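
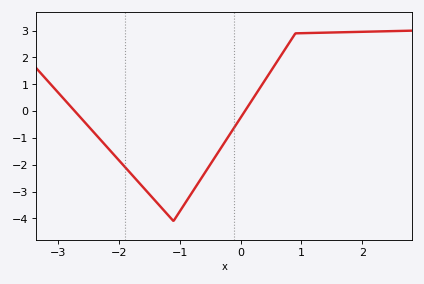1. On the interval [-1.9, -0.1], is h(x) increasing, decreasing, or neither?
neither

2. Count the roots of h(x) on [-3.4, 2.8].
2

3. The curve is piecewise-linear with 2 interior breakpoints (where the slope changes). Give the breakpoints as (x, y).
(-1.1, -4.1); (0.9, 2.9)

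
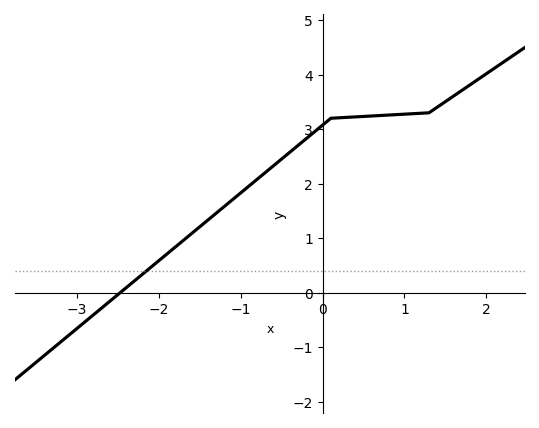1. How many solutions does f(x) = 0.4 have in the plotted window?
1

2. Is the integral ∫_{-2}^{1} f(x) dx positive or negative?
positive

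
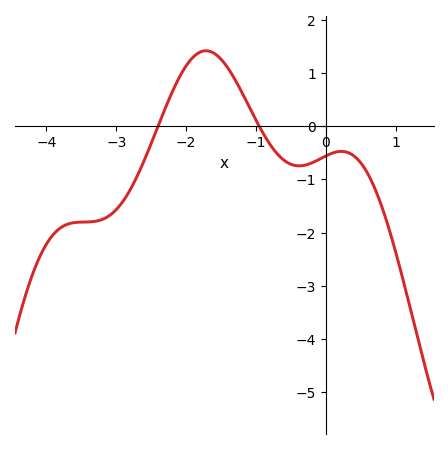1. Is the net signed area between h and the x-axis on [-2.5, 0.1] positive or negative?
positive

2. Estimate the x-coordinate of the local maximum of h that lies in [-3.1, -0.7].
-1.7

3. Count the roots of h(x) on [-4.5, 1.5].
2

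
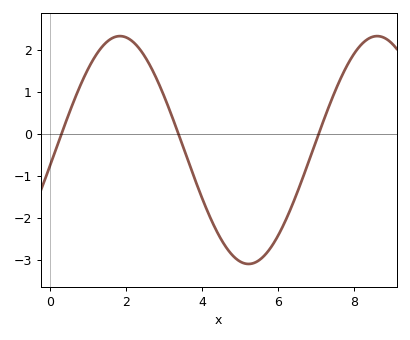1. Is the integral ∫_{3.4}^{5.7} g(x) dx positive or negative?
negative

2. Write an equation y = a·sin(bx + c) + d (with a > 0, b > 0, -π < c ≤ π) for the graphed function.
y = 2.71sin(0.93x - 0.14) - 0.39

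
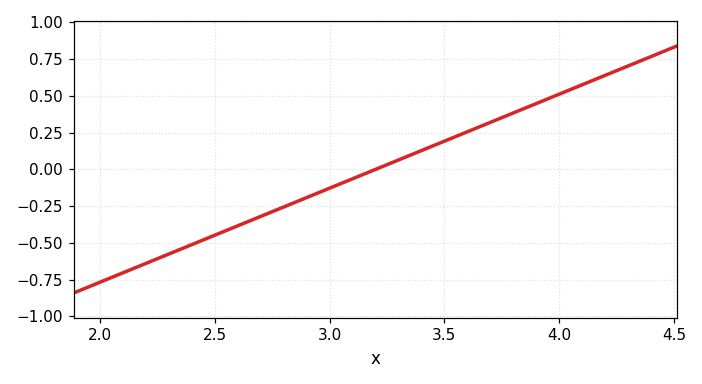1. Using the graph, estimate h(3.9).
0.448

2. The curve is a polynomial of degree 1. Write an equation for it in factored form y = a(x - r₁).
y = 0.64(x - 3.2)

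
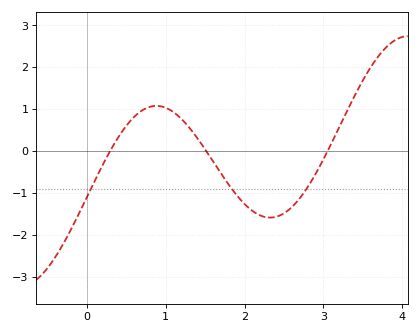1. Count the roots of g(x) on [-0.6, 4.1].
3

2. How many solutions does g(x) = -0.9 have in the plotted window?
3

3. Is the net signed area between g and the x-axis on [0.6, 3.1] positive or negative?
negative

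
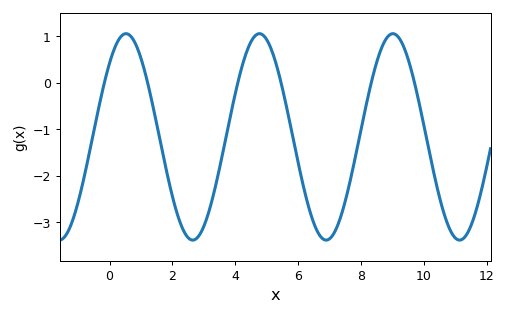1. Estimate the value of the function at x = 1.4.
-0.6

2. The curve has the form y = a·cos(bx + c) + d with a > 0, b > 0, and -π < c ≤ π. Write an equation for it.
y = 2.22cos(1.5x - 0.77) - 1.16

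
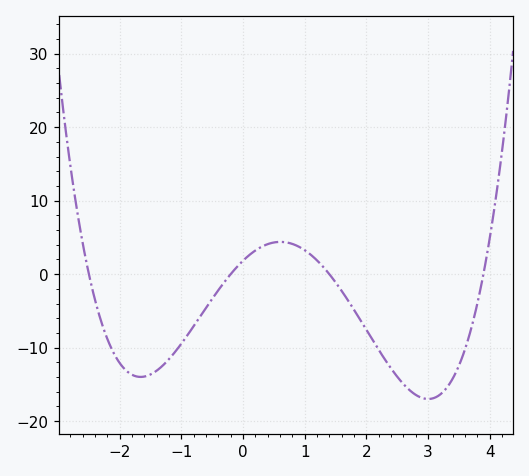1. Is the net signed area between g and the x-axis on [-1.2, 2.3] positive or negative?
negative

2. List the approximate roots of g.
-2.5, -0.2, 1.4, 3.9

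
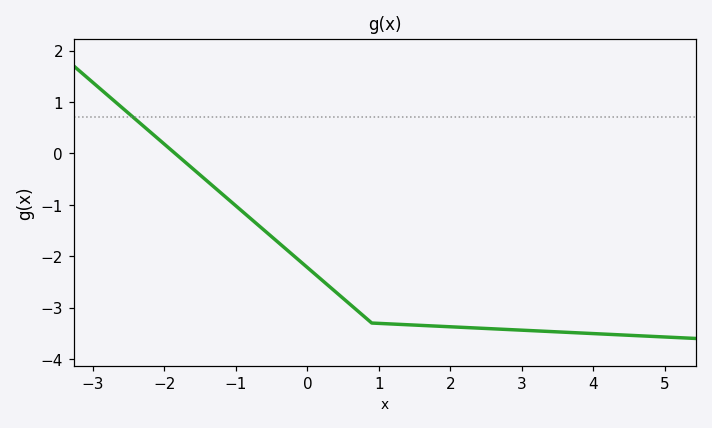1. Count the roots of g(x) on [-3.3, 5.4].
1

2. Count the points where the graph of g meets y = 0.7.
1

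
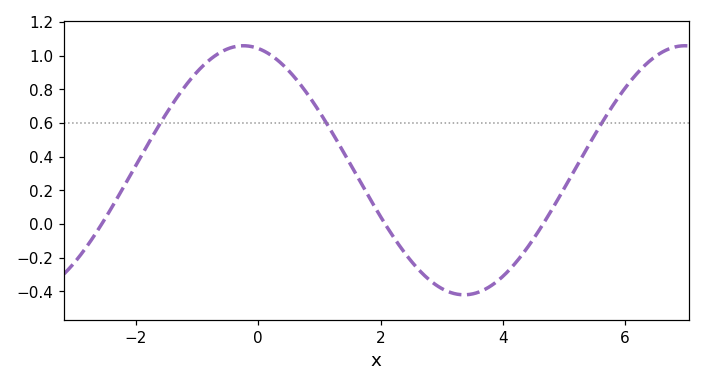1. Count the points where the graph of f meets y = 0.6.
3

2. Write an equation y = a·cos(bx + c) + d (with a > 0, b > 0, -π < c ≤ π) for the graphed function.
y = 0.74cos(0.87x + 0.21) + 0.32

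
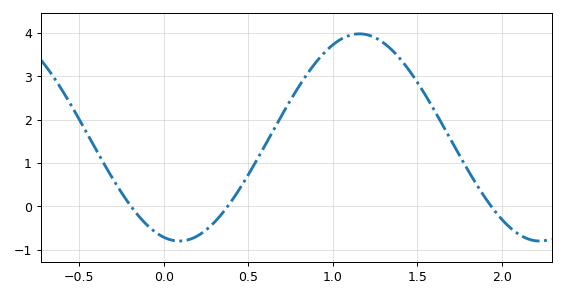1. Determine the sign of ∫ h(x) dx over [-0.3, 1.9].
positive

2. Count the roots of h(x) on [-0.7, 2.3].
3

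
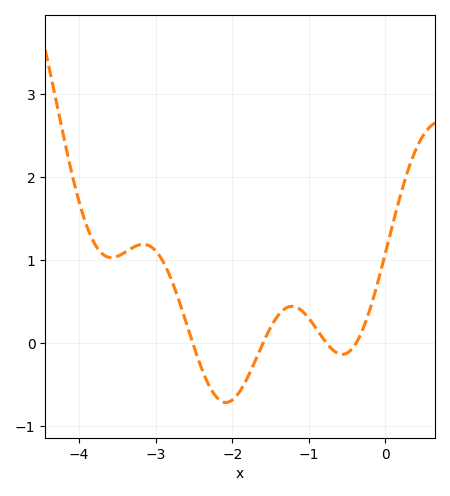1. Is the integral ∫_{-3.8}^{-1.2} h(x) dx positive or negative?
positive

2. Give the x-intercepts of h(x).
-2.52, -1.6, -0.77, -0.381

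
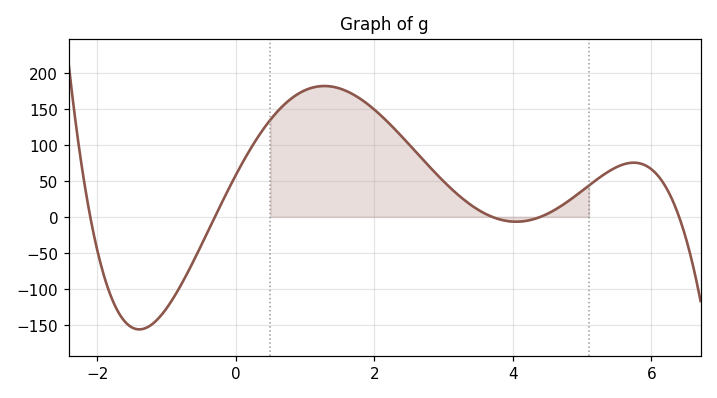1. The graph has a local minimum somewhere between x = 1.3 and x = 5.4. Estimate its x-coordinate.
4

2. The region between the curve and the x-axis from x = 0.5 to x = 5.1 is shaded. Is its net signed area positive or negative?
positive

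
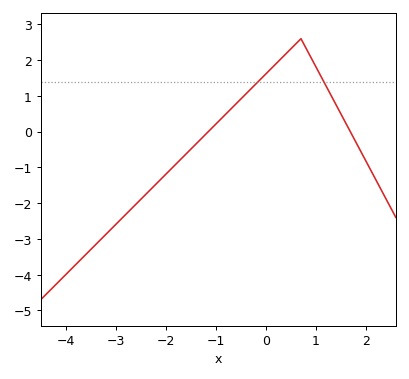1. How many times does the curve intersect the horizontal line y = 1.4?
2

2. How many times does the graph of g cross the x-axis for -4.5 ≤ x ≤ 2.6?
2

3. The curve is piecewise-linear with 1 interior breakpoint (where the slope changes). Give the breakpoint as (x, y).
(0.7, 2.6)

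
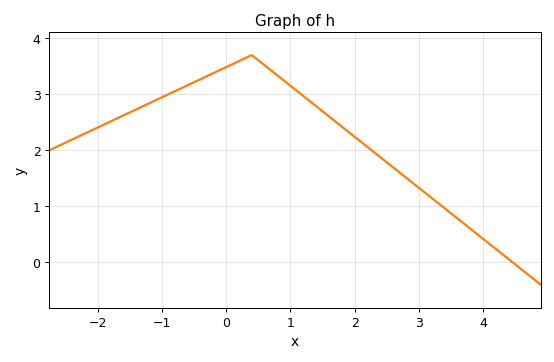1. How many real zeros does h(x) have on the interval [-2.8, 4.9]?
1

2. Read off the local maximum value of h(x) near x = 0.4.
3.7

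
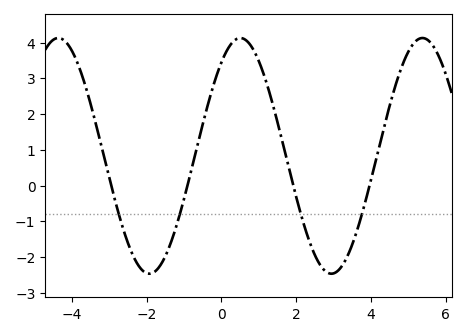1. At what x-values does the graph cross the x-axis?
-3, -1, 2, 4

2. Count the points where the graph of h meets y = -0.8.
4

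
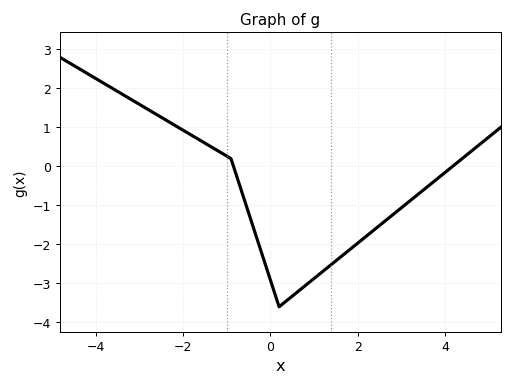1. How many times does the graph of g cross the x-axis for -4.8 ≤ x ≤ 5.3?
2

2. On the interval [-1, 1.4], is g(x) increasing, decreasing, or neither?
neither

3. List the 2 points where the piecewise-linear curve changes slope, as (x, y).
(-0.9, 0.2); (0.2, -3.6)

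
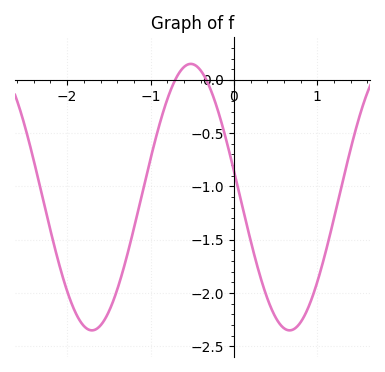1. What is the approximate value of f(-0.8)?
-0.185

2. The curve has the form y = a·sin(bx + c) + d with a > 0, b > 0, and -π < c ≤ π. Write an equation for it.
y = 1.25sin(2.65x + 2.94) - 1.1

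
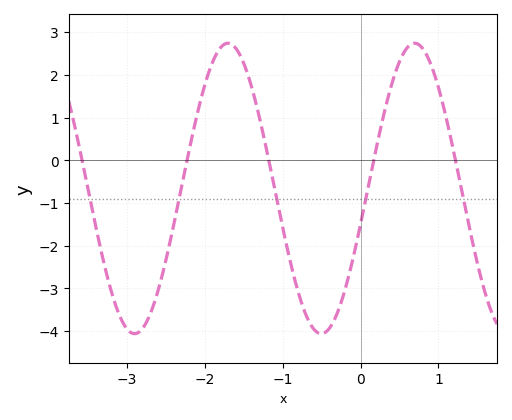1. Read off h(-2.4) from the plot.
-1.51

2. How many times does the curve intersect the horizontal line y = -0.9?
5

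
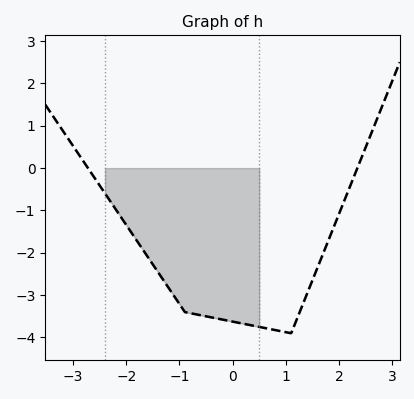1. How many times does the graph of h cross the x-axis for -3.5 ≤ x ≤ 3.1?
2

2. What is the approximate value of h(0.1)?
-3.65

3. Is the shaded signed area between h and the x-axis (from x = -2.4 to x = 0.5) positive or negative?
negative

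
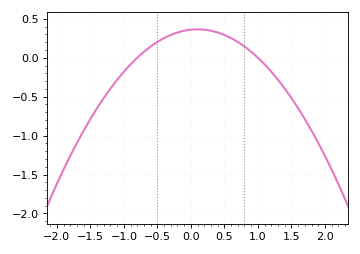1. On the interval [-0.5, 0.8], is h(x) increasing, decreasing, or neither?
neither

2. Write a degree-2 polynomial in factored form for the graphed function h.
y = -0.45(x + 0.8)(x - 1)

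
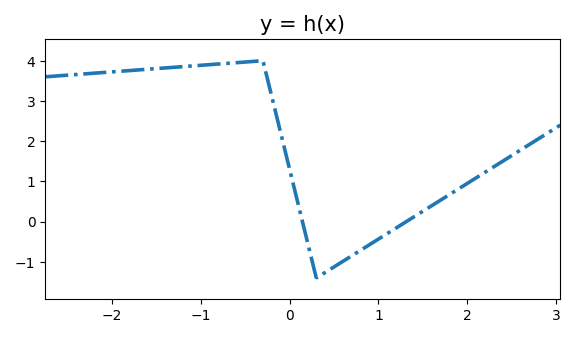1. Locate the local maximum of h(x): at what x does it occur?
-0.3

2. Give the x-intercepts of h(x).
0.1, 1.3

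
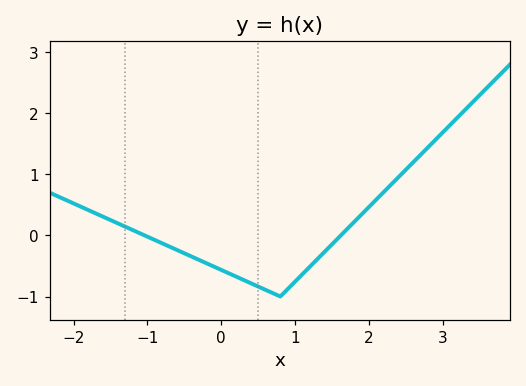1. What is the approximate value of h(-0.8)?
-0.13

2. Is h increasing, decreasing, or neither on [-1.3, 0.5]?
decreasing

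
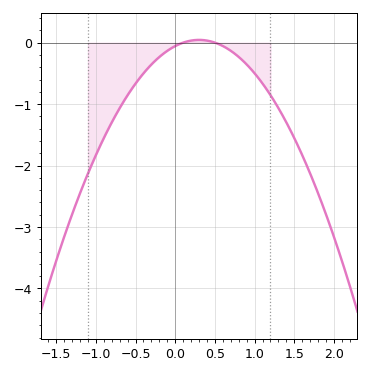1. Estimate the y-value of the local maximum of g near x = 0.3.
0.044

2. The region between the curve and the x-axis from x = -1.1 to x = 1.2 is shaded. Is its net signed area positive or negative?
negative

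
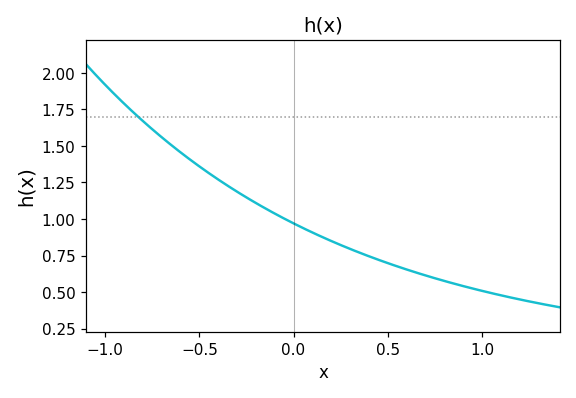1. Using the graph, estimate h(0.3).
0.8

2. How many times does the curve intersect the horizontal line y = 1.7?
1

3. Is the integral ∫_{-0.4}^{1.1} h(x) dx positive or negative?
positive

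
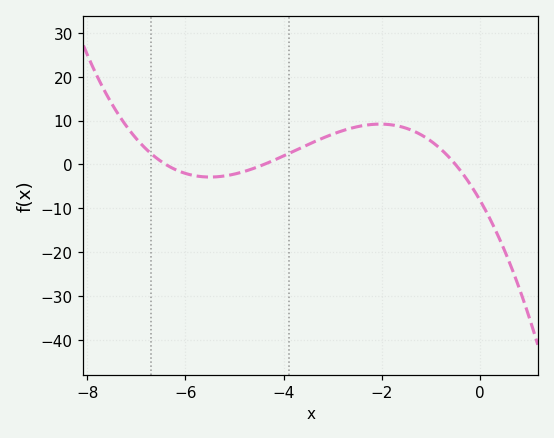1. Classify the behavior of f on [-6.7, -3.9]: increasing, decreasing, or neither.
neither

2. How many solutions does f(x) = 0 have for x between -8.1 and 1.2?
3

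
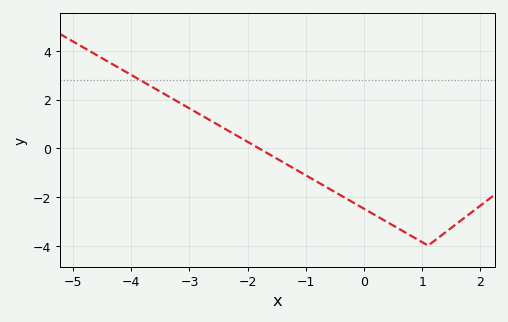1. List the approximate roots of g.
-1.8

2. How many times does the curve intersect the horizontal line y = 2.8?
1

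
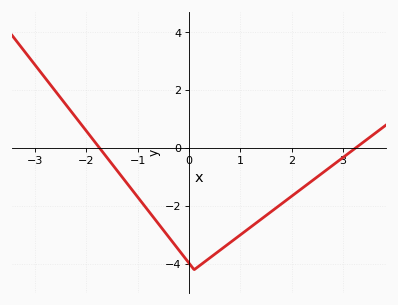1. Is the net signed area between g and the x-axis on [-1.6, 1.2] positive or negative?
negative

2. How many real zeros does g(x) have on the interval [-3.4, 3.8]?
2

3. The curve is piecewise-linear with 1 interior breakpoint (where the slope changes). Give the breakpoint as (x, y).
(0.1, -4.2)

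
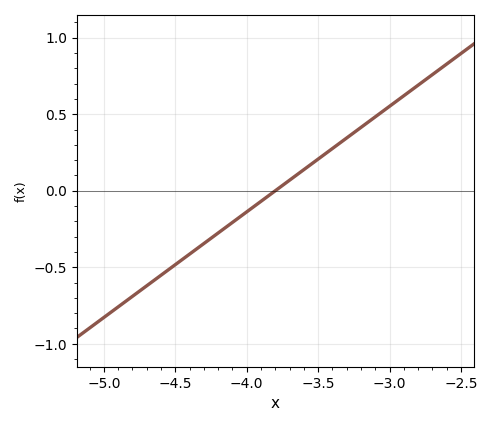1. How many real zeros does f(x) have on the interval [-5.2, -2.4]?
1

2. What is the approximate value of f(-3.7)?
0.069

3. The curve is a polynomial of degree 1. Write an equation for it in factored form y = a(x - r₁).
y = 0.69(x + 3.8)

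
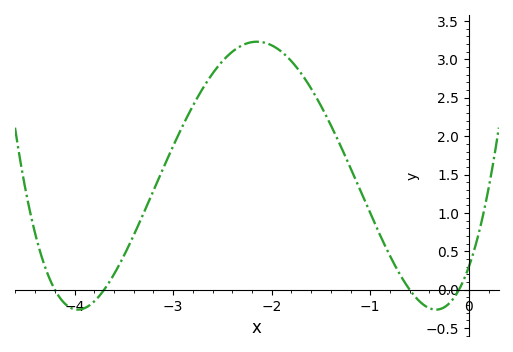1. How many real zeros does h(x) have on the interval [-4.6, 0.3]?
4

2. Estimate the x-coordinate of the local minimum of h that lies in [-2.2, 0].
-0.3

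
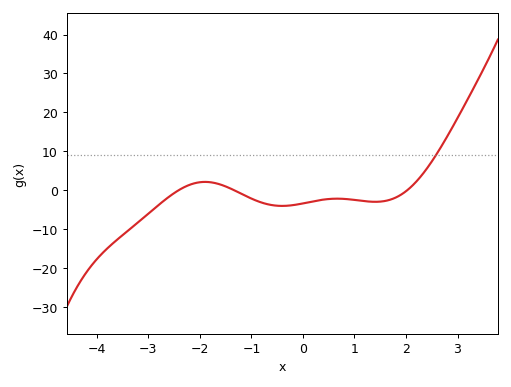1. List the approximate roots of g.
-2.42, -1.33, 2.02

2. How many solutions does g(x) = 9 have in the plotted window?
1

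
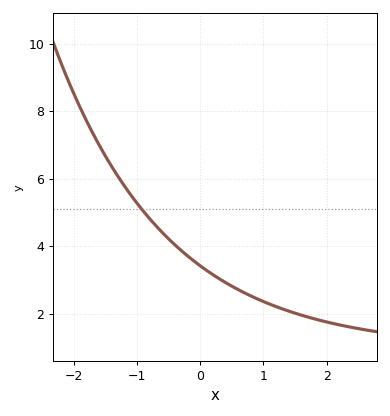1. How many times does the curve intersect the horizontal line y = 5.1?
1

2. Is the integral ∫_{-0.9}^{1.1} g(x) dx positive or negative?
positive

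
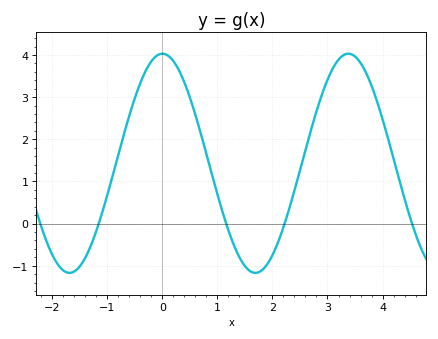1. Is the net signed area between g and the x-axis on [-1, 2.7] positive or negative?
positive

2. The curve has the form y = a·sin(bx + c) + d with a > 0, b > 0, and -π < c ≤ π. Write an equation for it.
y = 2.6sin(1.9x + 1.6) + 1.43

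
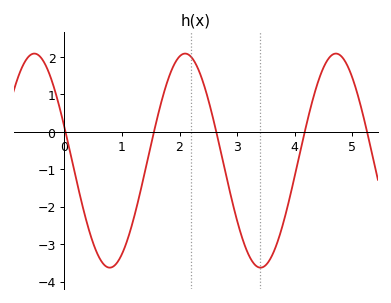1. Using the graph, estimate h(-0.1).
0.7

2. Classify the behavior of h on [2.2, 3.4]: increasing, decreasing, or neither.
decreasing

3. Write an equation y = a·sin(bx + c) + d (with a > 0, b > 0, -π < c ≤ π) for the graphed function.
y = 2.86sin(2.4x + 2.8) - 0.77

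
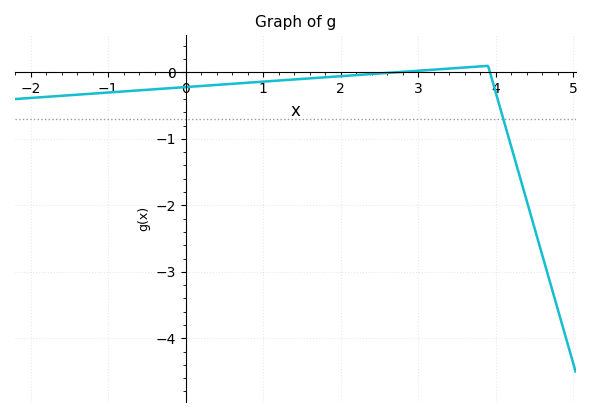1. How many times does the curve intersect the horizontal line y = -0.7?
1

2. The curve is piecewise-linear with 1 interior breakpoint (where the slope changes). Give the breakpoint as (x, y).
(3.9, 0.1)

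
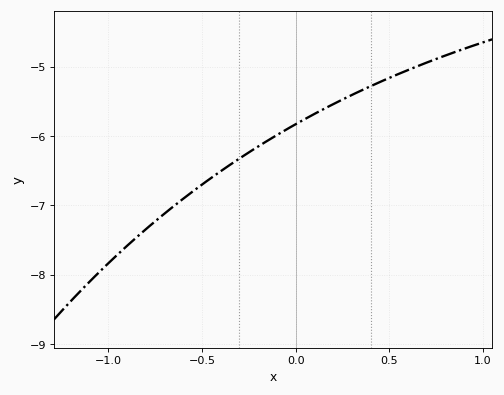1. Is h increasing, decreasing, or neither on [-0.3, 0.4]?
increasing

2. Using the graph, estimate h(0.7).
-4.9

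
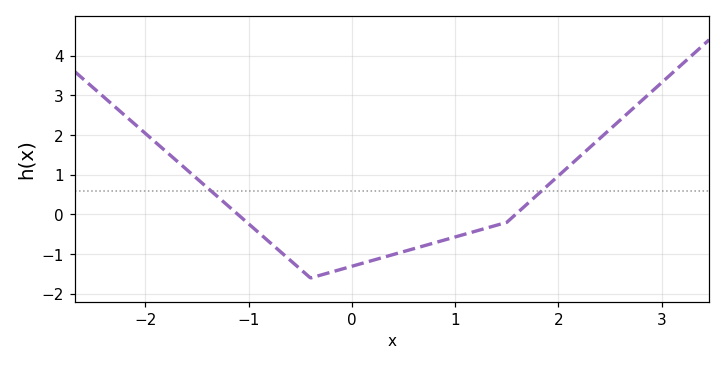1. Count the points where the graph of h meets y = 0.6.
2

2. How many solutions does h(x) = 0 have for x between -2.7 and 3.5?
2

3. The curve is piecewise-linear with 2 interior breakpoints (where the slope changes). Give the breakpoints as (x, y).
(-0.4, -1.6); (1.5, -0.2)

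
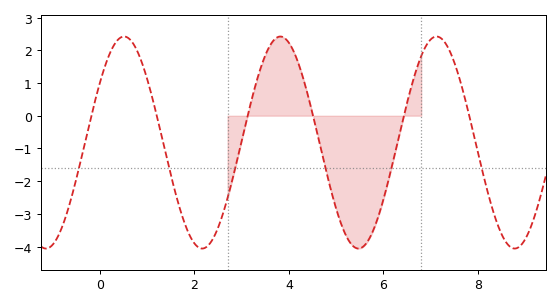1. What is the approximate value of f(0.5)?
2.42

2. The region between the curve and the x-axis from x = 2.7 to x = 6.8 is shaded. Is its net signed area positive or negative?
negative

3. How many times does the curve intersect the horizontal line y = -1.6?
6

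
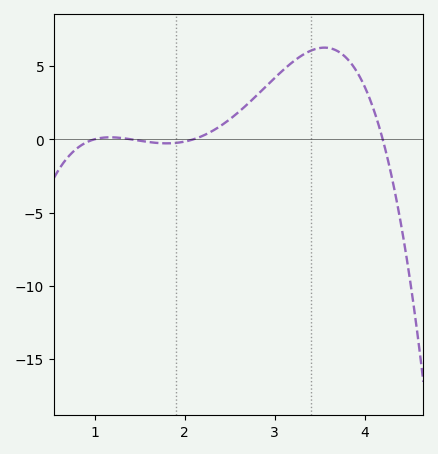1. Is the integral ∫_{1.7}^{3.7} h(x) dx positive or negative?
positive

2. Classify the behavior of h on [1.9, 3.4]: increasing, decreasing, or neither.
increasing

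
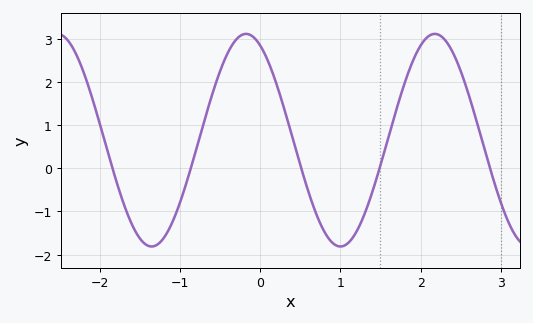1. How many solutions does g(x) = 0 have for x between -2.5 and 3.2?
5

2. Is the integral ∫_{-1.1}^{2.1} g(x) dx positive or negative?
positive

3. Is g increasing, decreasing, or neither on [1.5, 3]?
neither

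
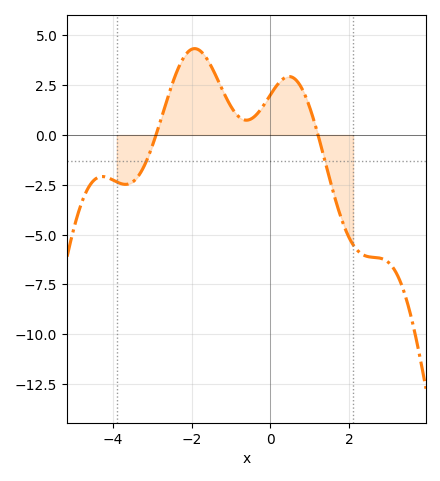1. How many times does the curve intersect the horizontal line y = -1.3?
2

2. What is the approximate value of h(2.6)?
-6.14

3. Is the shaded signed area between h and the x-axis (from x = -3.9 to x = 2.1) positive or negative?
positive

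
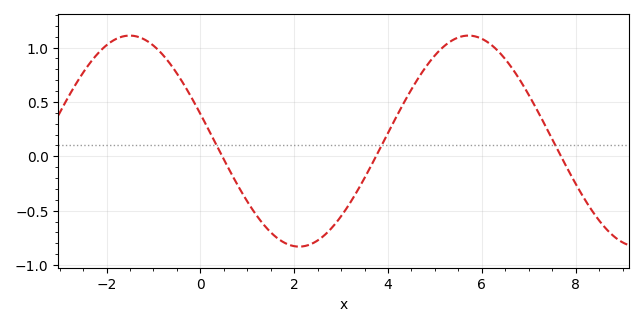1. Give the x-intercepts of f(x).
0.466, 3.74, 7.69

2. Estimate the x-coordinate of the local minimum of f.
2.11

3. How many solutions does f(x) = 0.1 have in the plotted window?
3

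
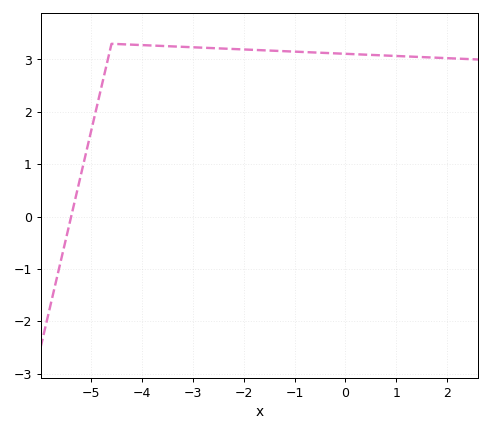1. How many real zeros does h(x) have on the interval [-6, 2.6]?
1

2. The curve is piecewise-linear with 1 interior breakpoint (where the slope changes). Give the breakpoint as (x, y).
(-4.6, 3.3)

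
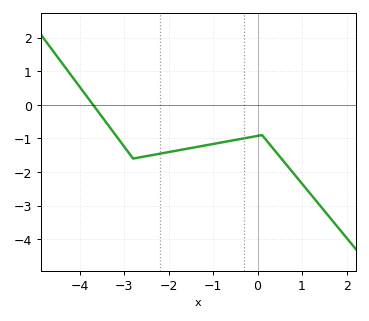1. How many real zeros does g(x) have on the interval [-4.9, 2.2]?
1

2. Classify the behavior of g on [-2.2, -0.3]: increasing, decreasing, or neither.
increasing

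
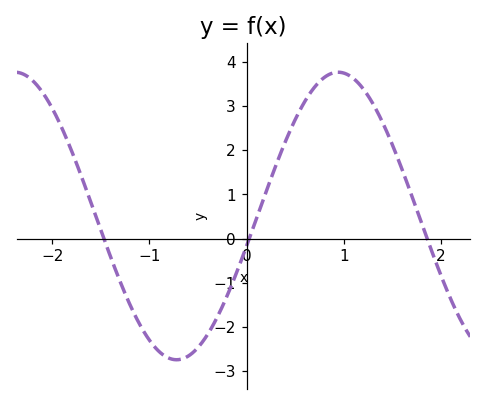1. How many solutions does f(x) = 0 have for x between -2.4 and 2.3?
3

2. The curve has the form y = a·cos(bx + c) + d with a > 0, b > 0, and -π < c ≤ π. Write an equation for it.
y = 3.25cos(1.9x - 1.8) + 0.51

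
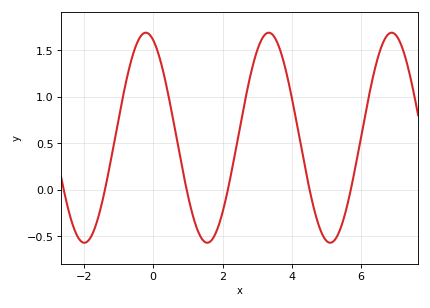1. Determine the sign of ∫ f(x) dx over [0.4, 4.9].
positive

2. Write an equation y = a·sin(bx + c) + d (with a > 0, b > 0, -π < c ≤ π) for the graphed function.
y = 1.13sin(1.8x + 2) + 0.56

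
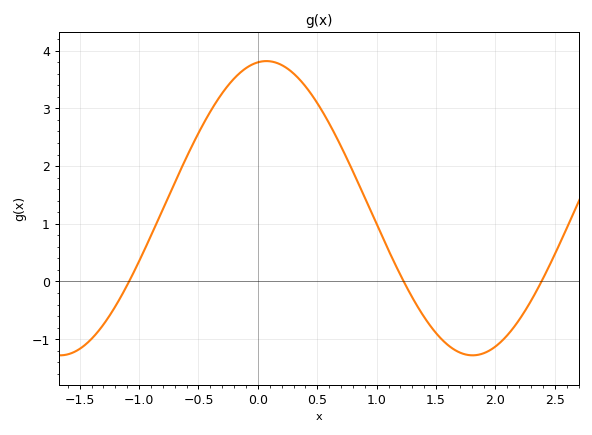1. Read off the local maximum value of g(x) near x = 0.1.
3.82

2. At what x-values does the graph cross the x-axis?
-1.08, 1.23, 2.39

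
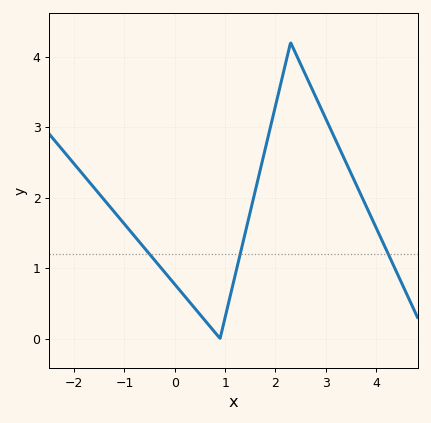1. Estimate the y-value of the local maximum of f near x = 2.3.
4.2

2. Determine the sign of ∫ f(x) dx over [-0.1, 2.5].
positive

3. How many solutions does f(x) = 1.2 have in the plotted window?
3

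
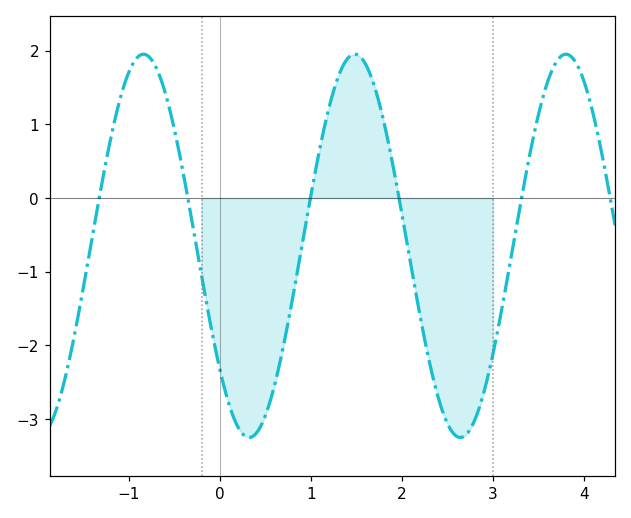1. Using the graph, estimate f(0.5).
-2.95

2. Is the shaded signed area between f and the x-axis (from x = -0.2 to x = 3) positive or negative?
negative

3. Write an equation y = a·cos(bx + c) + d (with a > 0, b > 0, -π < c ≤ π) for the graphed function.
y = 2.6cos(2.71x + 2.27) - 0.65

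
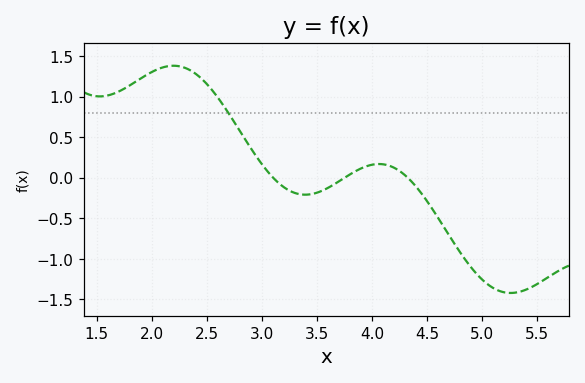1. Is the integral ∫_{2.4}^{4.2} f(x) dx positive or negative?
positive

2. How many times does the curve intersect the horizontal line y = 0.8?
1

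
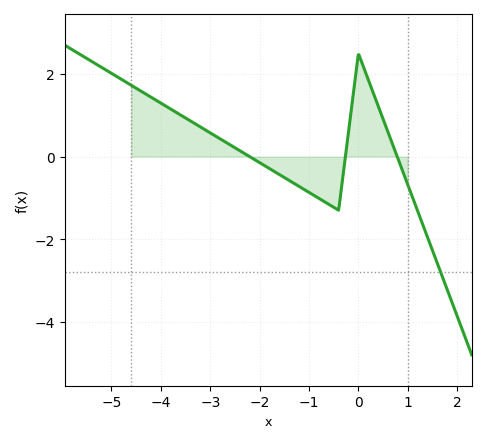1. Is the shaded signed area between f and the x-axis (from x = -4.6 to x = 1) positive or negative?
positive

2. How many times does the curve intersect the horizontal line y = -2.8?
1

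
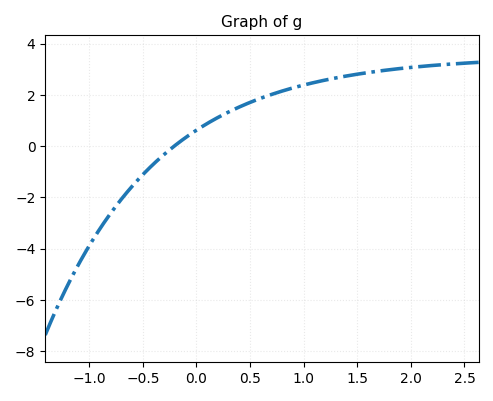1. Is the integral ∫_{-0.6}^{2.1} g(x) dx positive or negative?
positive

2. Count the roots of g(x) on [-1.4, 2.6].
1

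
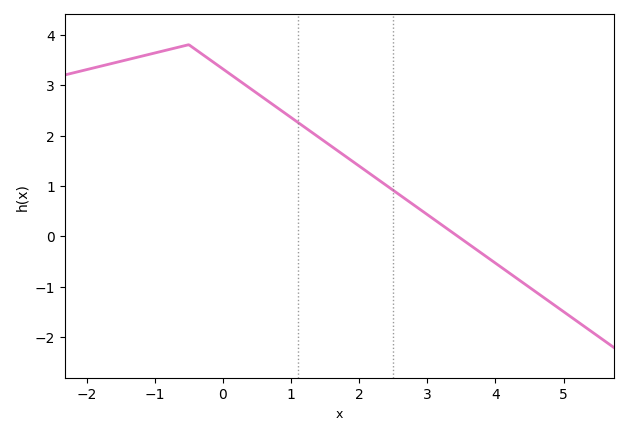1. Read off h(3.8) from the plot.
-0.3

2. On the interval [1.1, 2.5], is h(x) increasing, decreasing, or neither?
decreasing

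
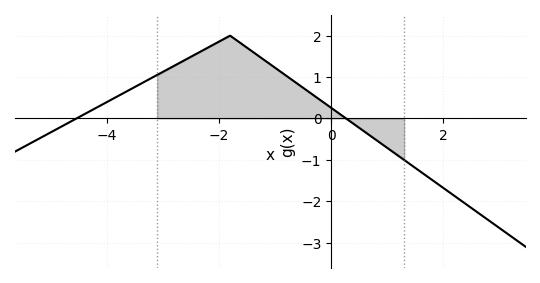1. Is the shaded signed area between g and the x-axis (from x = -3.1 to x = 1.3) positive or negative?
positive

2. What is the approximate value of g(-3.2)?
1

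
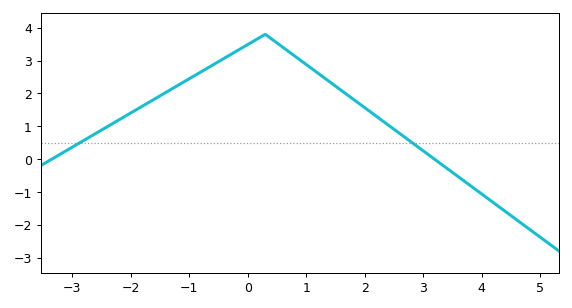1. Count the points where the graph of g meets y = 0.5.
2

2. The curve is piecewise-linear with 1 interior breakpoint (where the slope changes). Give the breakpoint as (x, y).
(0.3, 3.8)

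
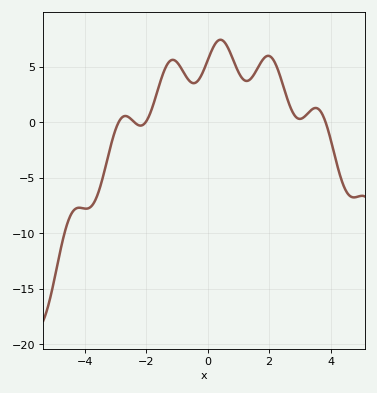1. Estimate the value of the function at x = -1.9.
0.648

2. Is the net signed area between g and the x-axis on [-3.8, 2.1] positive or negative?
positive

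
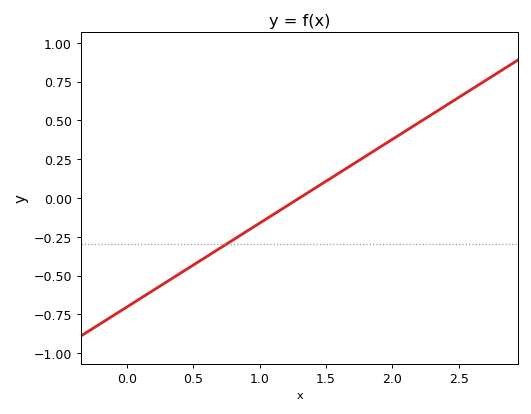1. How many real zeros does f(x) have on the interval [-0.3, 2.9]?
1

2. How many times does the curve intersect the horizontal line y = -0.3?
1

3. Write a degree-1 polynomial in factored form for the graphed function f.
y = 0.54(x - 1.3)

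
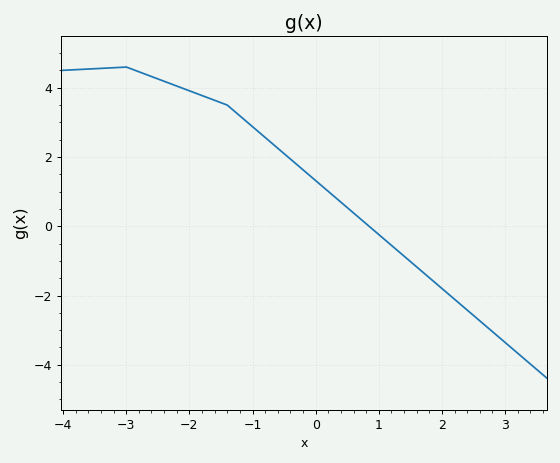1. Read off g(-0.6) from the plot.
2.25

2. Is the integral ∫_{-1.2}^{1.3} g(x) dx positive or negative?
positive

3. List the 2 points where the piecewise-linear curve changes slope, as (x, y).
(-3, 4.6); (-1.4, 3.5)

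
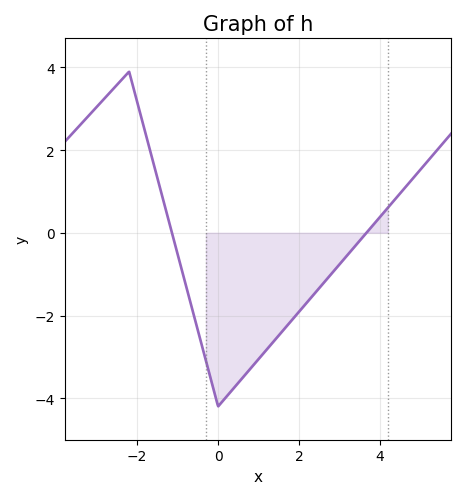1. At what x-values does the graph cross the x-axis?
-1.14, 3.67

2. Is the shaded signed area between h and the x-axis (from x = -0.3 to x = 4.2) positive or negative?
negative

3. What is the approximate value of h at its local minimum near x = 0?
-4.2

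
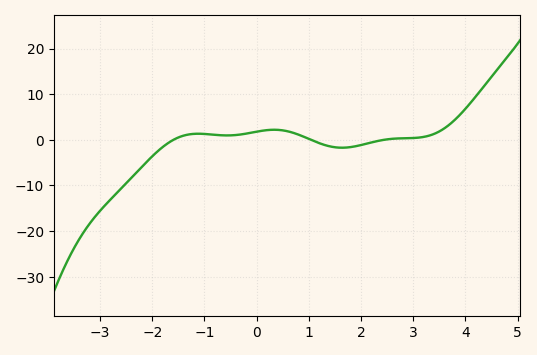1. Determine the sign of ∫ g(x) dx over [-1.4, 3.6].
positive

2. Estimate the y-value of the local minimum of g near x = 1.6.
-2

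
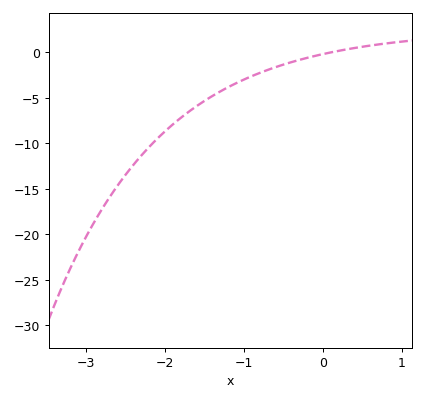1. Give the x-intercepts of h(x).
0.114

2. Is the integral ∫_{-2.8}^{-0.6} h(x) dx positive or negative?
negative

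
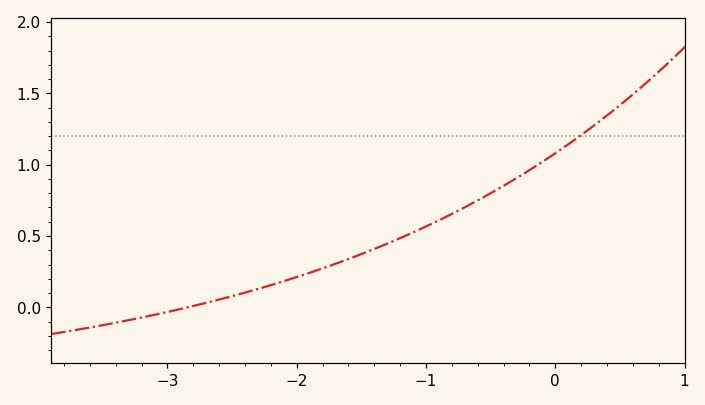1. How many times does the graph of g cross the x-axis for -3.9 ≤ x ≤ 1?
1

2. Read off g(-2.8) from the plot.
0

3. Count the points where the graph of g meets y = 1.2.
1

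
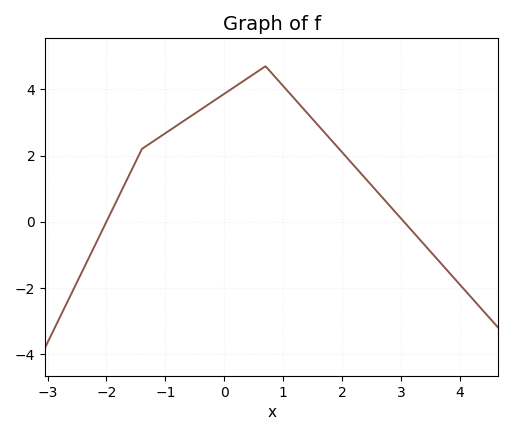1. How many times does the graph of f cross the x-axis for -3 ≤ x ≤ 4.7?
2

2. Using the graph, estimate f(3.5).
-0.9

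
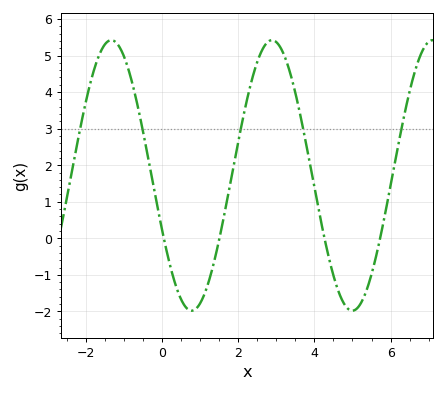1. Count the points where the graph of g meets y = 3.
5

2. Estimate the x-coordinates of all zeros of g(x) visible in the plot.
0, 1.6, 4.2, 5.8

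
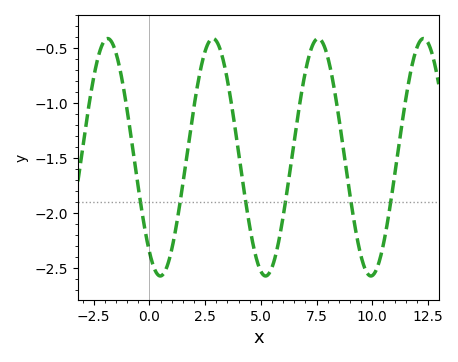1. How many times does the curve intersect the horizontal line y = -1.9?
6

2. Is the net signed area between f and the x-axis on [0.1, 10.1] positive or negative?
negative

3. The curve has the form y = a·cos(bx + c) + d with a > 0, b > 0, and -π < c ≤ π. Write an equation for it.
y = 1.08cos(1.3x + 2.5) - 1.49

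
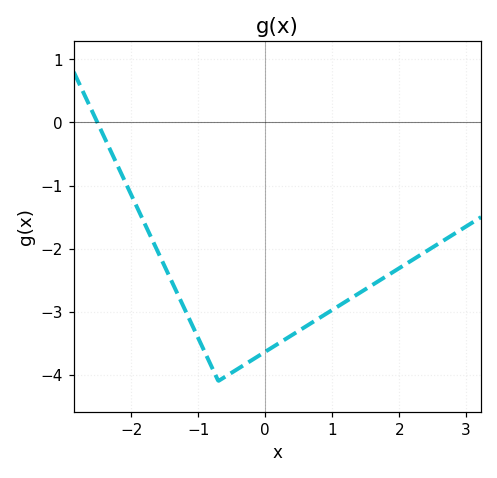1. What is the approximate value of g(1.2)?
-2.84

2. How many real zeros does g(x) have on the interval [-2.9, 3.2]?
1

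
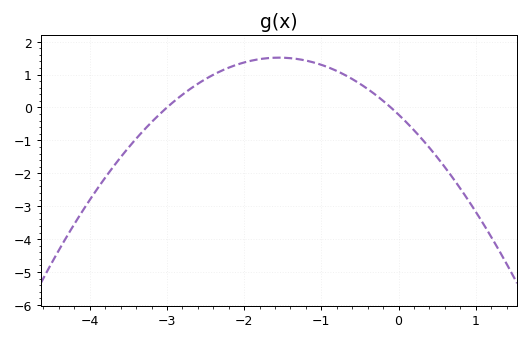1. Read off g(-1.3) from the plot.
1.47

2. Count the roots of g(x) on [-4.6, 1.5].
2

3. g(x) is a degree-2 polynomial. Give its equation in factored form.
y = -0.72(x + 3)(x + 0.1)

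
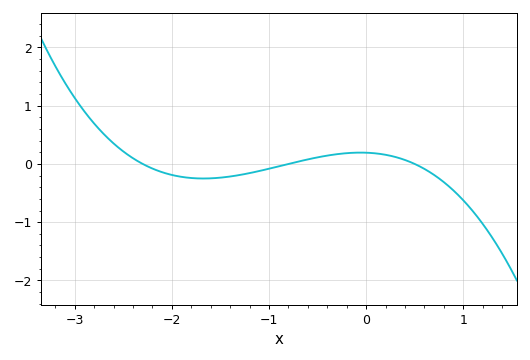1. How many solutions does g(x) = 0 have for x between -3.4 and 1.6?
3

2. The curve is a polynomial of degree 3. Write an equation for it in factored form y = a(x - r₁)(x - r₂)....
y = -0.21(x + 2.3)(x + 0.8)(x - 0.5)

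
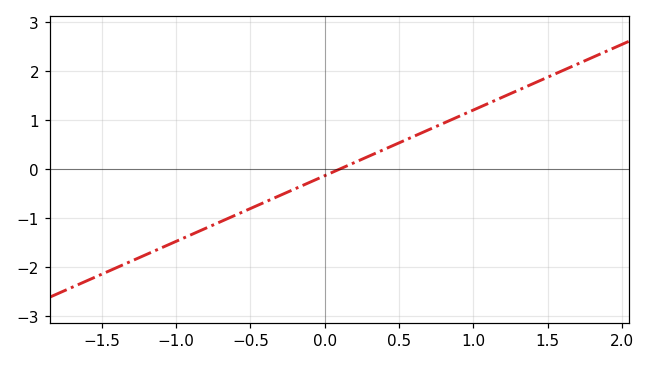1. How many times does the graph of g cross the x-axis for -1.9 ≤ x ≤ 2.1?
1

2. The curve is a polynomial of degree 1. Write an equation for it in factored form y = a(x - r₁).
y = 1.34(x - 0.1)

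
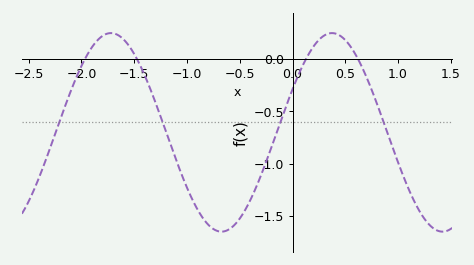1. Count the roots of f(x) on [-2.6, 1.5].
4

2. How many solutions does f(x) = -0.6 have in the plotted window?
4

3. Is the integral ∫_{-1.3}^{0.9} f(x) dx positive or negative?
negative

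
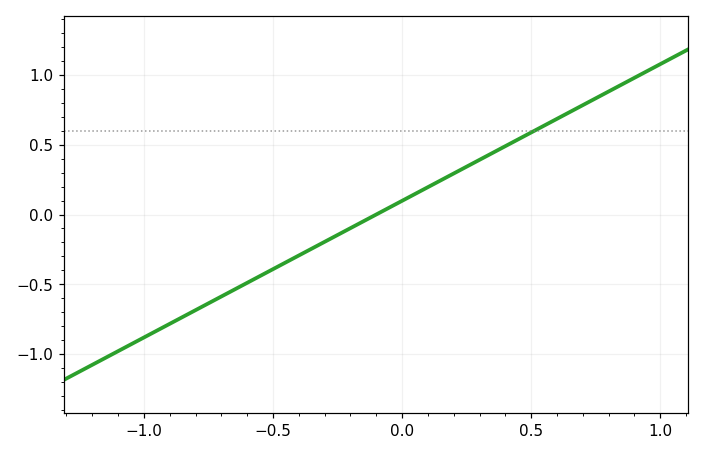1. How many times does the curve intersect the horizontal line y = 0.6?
1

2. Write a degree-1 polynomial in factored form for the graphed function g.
y = 0.98(x + 0.1)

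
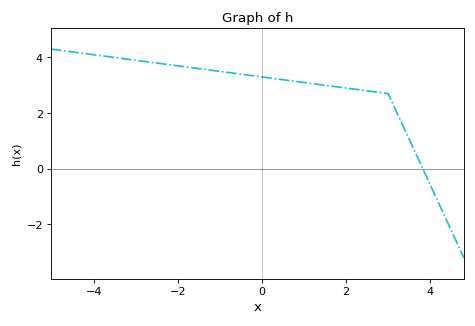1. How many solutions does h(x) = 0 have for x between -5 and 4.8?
1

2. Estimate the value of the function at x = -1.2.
3.5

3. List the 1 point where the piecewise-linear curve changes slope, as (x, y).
(3, 2.7)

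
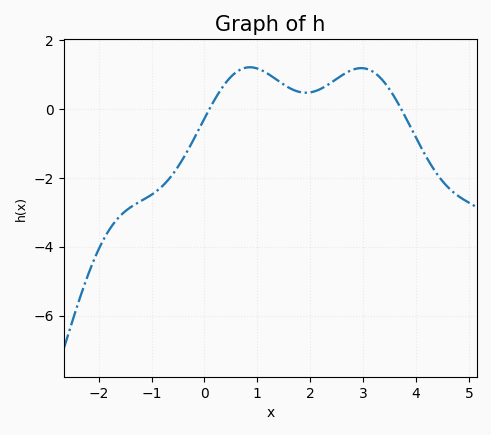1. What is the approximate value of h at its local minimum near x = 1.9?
0.478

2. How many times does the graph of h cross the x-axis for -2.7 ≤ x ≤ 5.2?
2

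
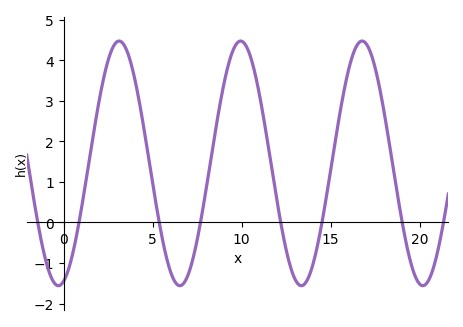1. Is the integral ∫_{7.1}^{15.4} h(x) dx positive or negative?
positive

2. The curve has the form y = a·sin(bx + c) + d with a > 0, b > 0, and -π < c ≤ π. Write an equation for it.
y = 3.02sin(0.92x - 1.3) + 1.46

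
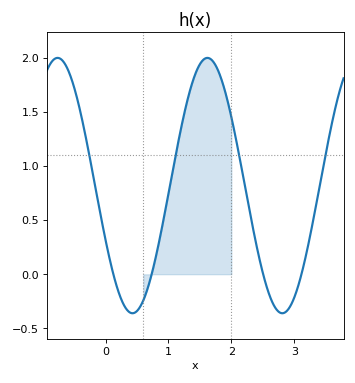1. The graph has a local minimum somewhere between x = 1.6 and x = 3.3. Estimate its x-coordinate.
2.8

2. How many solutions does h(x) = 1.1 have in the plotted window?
4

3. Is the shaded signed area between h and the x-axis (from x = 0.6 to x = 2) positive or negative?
positive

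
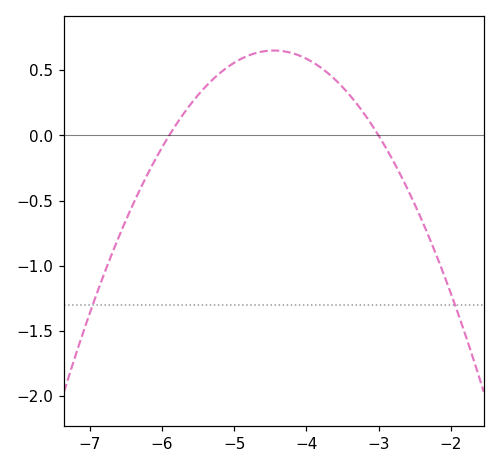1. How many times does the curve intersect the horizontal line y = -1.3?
2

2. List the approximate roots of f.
-5.9, -3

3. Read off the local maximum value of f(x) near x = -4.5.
0.652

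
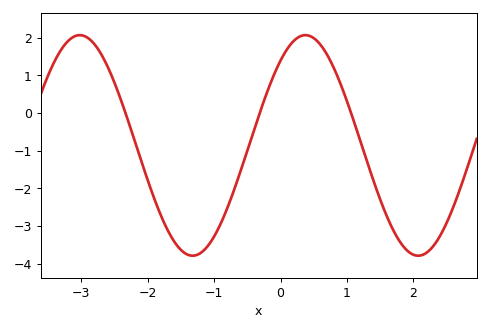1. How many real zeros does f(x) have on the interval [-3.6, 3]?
3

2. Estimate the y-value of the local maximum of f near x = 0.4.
2.1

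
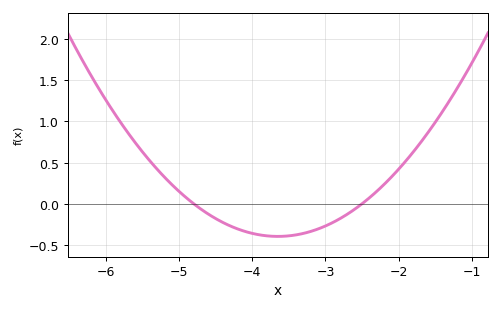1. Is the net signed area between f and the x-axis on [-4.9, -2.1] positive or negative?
negative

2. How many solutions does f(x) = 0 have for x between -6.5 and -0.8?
2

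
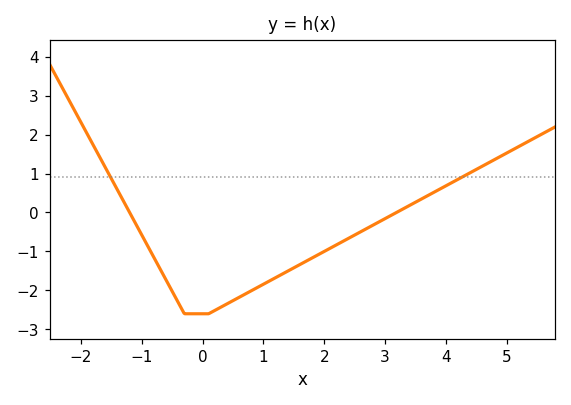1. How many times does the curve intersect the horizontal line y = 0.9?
2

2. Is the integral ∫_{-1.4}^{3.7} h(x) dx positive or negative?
negative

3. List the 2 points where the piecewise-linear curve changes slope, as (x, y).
(-0.3, -2.6); (0.1, -2.6)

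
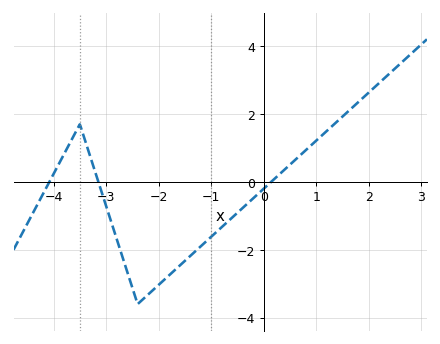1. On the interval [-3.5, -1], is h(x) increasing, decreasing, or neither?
neither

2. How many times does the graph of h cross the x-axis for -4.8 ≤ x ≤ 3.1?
3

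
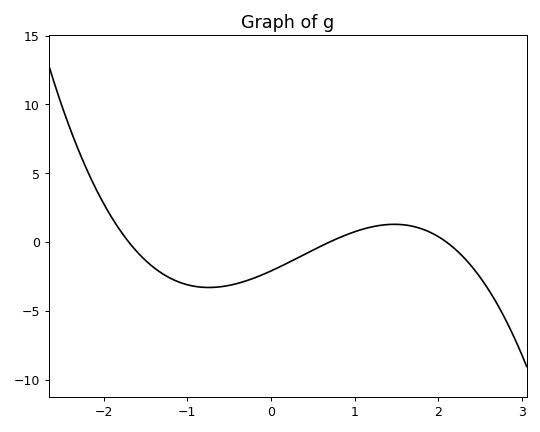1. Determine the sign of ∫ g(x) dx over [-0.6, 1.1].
negative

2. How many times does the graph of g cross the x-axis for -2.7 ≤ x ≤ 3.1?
3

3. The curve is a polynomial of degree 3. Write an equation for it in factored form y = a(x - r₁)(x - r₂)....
y = -0.84(x + 1.7)(x - 0.7)(x - 2.1)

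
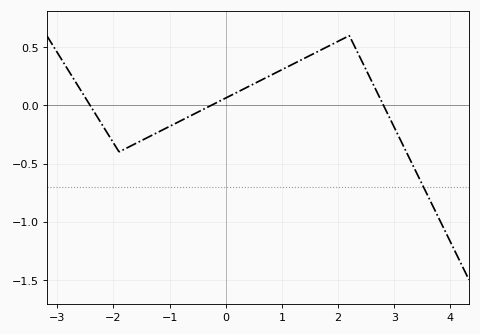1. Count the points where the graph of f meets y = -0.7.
1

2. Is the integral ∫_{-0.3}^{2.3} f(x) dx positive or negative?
positive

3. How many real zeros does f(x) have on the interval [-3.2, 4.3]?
3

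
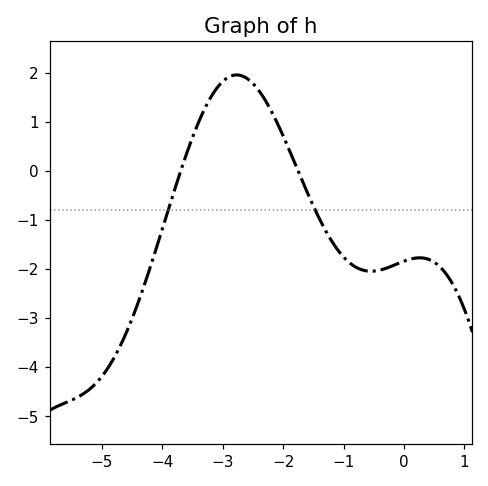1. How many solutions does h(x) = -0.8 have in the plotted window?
2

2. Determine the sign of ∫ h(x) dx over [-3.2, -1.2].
positive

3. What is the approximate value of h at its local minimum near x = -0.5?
-2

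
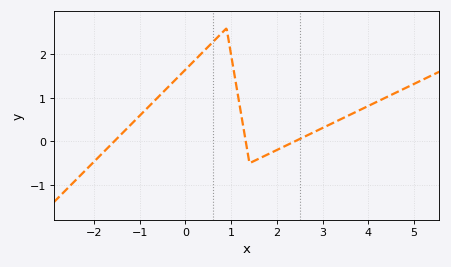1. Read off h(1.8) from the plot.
-0.298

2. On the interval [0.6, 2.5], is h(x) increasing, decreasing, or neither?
neither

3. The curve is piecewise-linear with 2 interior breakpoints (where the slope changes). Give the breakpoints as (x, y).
(0.9, 2.6); (1.4, -0.5)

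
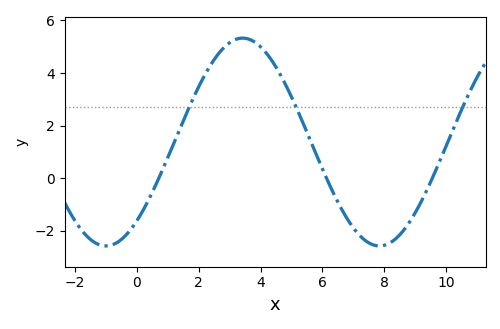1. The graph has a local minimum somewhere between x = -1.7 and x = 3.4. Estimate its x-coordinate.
-1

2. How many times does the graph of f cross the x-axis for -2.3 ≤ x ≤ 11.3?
3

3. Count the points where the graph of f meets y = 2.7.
3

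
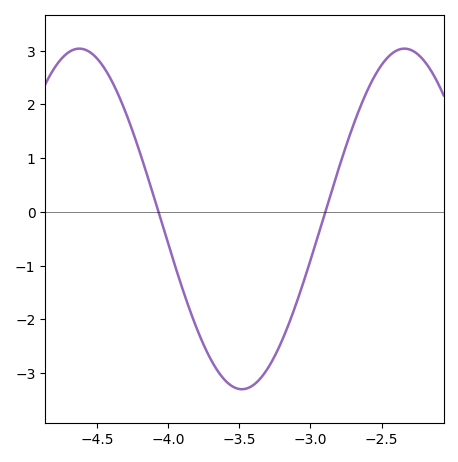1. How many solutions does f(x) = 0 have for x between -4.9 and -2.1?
2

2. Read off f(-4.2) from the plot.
1.12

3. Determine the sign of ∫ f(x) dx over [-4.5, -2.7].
negative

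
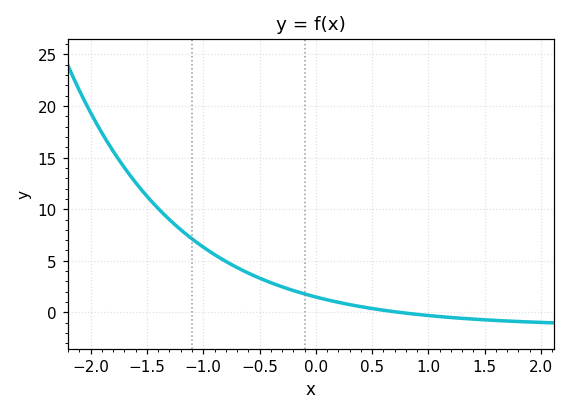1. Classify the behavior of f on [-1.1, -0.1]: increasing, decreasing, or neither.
decreasing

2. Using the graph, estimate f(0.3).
0.755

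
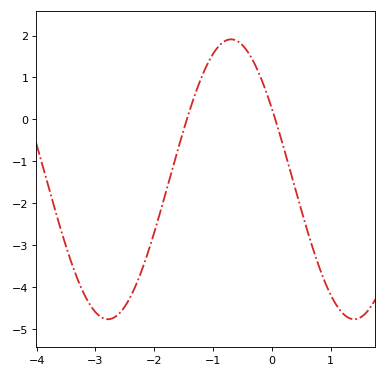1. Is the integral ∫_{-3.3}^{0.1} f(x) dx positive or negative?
negative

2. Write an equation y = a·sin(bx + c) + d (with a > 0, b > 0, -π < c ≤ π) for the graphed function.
y = 3.34sin(1.5x + 2.6) - 1.43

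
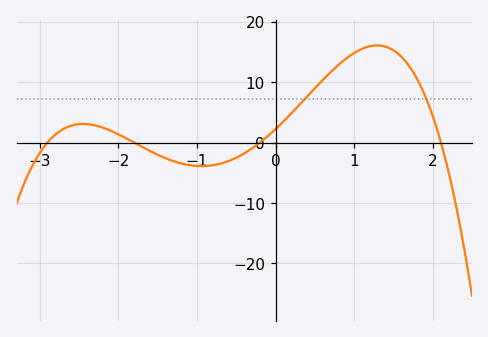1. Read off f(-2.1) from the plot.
1.97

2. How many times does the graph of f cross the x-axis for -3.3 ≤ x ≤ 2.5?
4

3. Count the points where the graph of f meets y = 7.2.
2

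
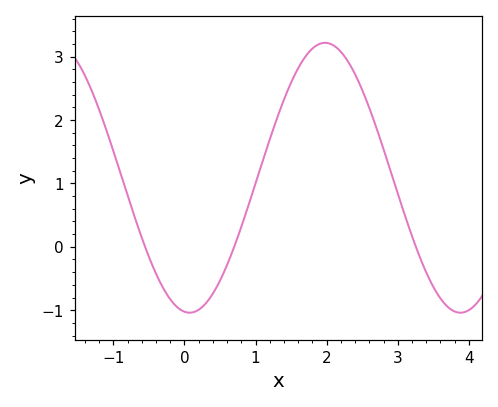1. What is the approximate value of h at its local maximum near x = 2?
3.22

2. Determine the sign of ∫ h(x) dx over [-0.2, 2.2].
positive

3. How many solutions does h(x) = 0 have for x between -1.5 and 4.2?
3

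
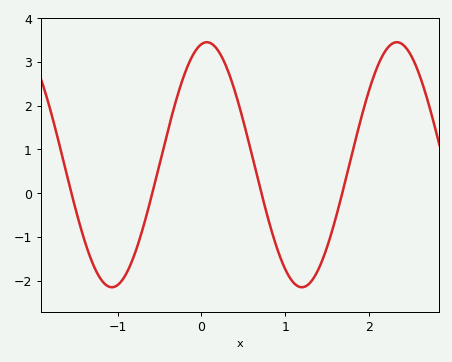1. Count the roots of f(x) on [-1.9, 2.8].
4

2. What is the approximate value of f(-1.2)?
-1.97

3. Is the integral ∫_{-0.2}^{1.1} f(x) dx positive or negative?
positive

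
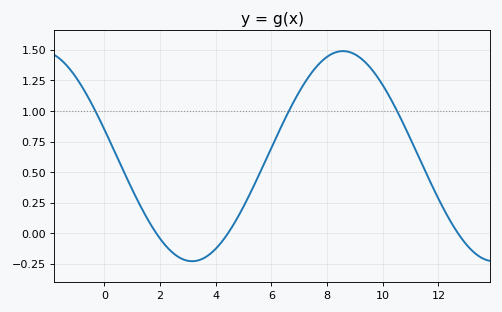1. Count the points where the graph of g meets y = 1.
3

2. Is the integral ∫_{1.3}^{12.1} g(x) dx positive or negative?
positive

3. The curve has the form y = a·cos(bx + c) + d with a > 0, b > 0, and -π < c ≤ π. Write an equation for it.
y = 0.86cos(0.58x + 1.3) + 0.63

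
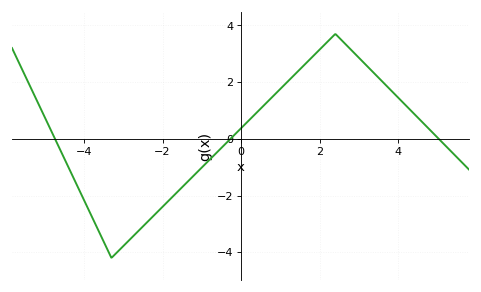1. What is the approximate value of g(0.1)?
0.6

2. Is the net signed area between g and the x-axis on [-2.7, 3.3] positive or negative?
positive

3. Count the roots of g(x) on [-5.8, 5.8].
3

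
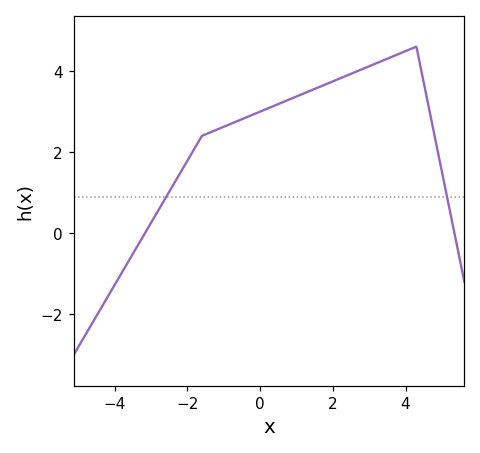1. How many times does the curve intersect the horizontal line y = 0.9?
2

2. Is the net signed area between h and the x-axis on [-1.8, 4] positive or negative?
positive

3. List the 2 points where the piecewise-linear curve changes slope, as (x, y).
(-1.6, 2.4); (4.3, 4.6)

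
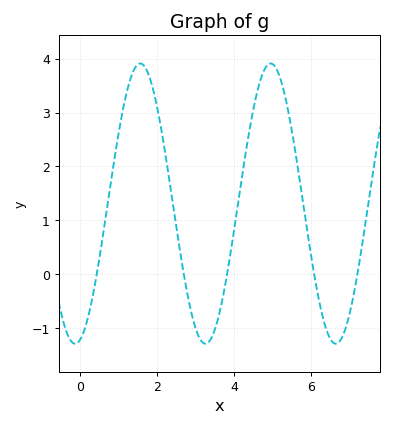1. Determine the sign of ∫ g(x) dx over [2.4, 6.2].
positive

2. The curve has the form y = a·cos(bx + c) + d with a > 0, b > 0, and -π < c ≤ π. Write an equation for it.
y = 2.6cos(1.9x - 2.9) + 1.31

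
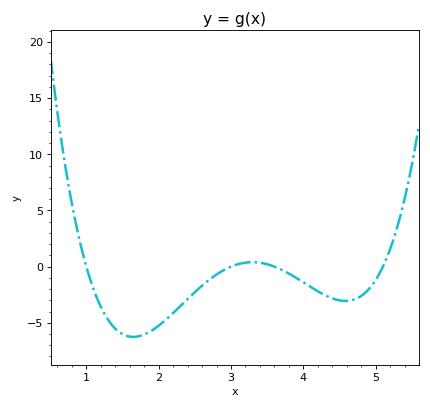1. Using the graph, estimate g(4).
-1.5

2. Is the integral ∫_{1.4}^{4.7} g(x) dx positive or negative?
negative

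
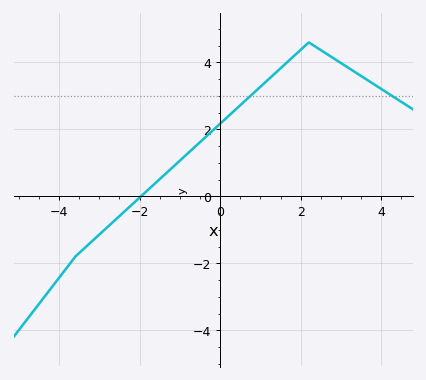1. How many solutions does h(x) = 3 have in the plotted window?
2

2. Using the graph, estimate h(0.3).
2.5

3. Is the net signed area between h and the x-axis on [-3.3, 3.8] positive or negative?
positive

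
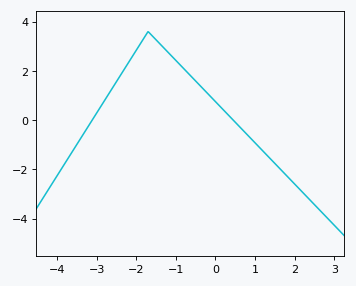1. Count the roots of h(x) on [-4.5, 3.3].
2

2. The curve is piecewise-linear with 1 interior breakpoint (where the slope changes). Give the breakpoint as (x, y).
(-1.7, 3.6)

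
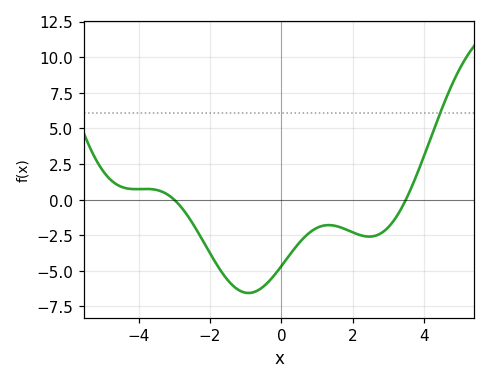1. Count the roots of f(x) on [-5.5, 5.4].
2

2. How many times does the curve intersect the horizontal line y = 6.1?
1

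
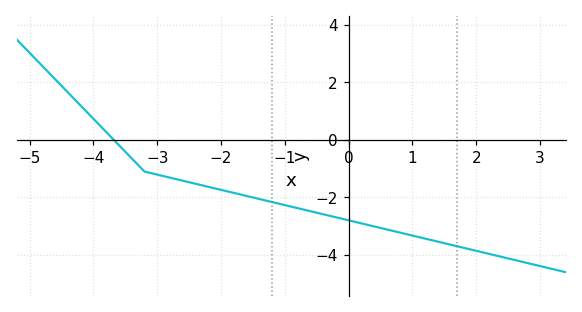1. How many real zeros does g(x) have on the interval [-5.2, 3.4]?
1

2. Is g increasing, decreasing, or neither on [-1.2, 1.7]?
decreasing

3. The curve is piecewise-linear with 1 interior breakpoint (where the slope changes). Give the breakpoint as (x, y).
(-3.2, -1.1)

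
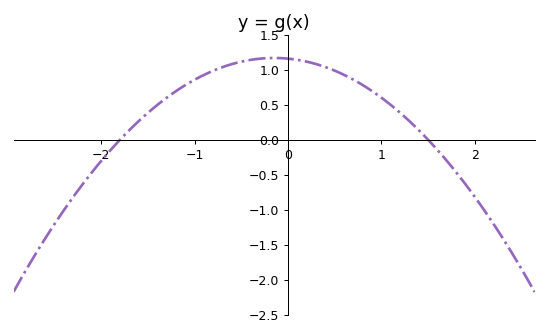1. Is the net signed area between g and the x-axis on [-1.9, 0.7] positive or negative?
positive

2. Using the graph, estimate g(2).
-0.8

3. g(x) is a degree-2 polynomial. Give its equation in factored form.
y = -0.43(x + 1.8)(x - 1.5)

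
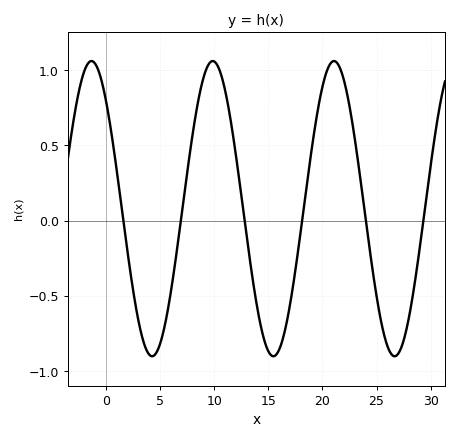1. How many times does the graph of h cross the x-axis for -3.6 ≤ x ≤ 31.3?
6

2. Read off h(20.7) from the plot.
1.04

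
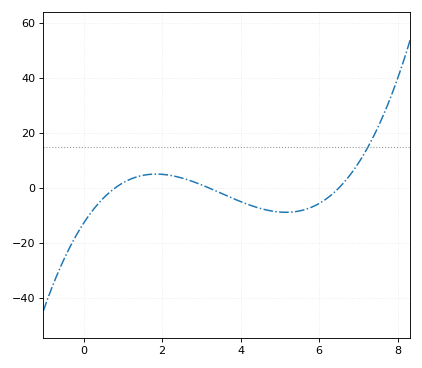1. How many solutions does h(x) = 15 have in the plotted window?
1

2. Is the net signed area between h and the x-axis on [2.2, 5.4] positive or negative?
negative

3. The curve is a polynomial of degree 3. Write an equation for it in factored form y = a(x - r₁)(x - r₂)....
y = 0.77(x - 0.8)(x - 3.2)(x - 6.5)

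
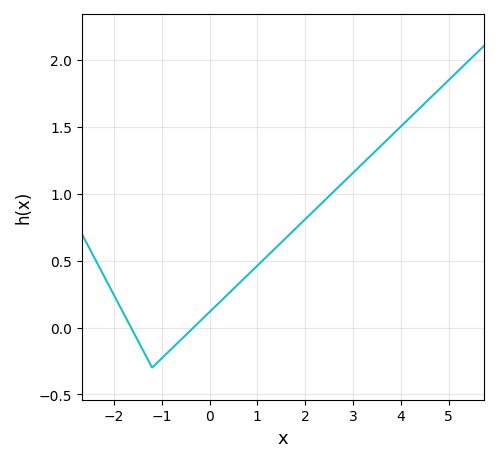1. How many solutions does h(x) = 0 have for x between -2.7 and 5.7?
2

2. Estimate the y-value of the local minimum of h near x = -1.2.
-0.3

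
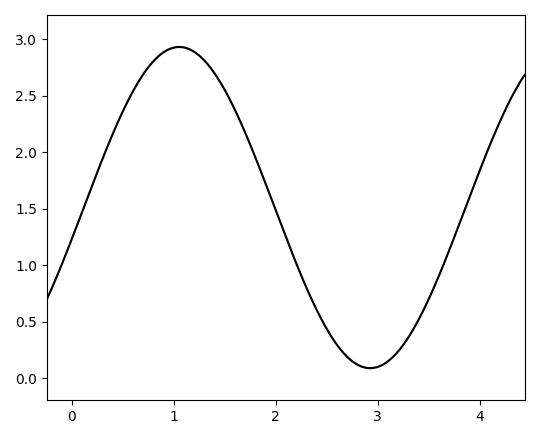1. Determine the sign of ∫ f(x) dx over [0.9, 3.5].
positive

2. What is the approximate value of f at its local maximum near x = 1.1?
2.95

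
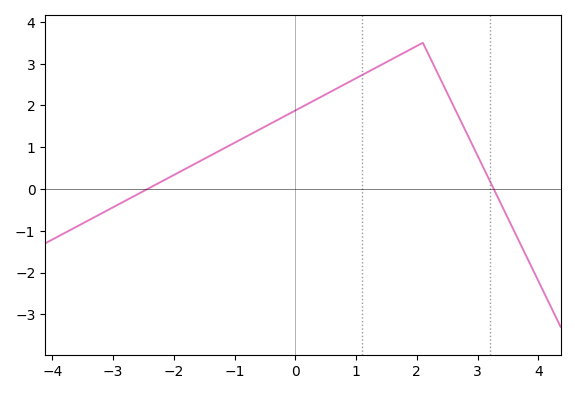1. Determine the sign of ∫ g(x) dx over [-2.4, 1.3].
positive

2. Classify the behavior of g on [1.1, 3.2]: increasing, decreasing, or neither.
neither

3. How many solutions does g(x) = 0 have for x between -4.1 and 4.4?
2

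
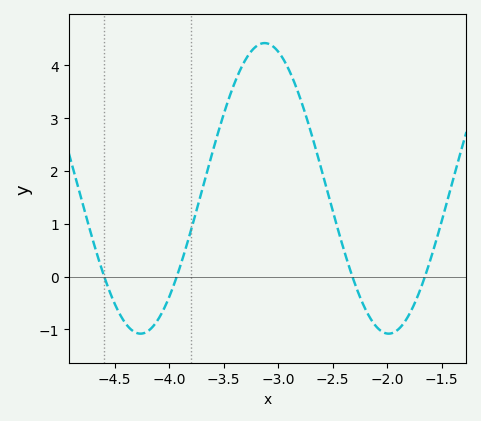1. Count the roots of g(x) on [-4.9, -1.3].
4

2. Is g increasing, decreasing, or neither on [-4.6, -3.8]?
neither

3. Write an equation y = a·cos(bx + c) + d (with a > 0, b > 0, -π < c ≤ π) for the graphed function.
y = 2.75cos(2.8x + 2.3) + 1.67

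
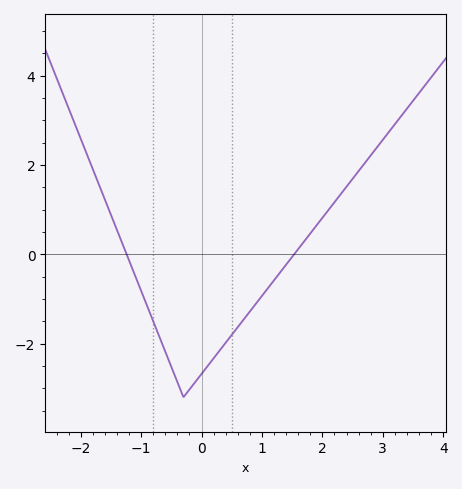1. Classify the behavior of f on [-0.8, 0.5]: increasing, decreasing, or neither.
neither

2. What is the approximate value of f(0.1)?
-2.5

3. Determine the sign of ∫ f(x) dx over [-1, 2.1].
negative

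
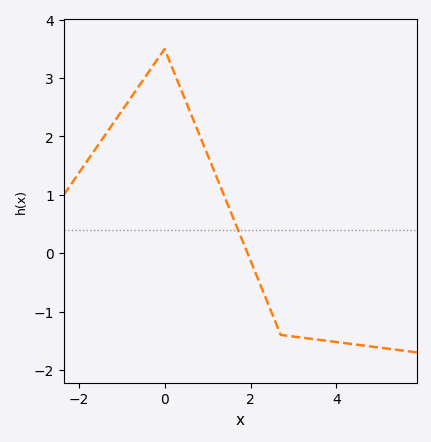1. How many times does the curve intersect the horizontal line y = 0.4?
1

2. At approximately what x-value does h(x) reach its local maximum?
0.001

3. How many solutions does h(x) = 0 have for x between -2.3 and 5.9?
1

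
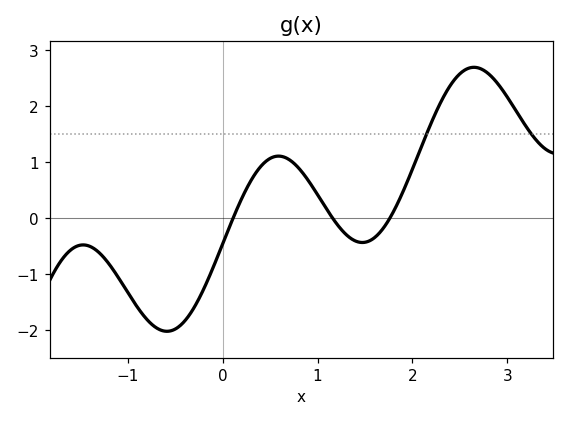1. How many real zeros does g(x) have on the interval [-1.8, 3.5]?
3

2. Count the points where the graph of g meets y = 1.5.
2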